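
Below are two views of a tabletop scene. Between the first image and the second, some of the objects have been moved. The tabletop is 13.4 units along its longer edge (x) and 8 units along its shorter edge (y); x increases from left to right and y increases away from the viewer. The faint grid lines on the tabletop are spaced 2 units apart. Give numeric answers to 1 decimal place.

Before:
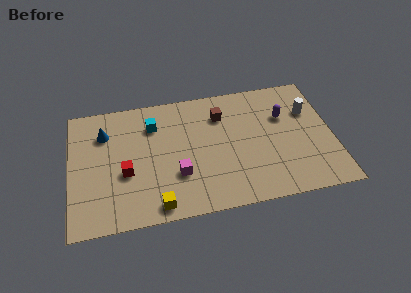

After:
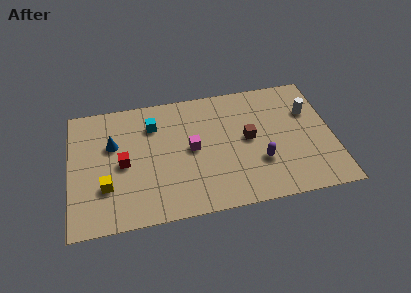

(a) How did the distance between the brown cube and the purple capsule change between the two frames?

-1.6

They were about 3.3 units apart before and 1.7 after — 1.6 units closer together.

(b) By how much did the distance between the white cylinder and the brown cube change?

-1.1

Before: roughly 4.5 units apart; after: 3.4. That's 1.1 units closer together.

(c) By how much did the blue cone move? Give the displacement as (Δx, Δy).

(0.4, -0.8)

The blue cone was at about (1.8, 5.9) and moved to about (2.2, 5.1).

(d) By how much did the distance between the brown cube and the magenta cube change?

-1.3

Before: roughly 4.2 units apart; after: 2.9. That's 1.3 units closer together.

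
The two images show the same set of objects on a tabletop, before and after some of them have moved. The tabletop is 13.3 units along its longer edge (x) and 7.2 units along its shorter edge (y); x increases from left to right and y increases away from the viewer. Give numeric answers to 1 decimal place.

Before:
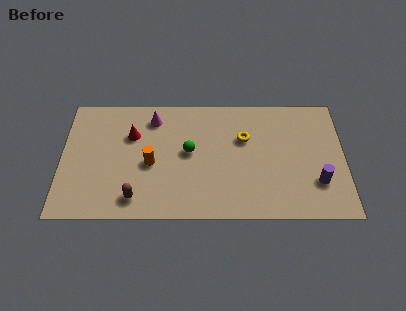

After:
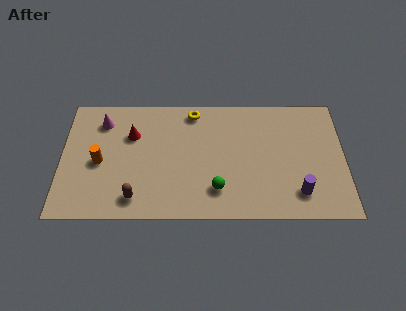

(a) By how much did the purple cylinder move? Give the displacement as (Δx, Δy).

(-0.9, -0.6)

The purple cylinder started near (12.0, 2.1) and ended near (11.1, 1.5).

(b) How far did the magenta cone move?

2.4

The magenta cone moved from about (4.3, 5.9) to (1.9, 5.7), a distance of √(2.4² + 0.2²) ≈ 2.4.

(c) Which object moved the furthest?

the yellow torus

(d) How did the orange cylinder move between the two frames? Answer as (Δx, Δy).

(-2.4, 0.1)

The orange cylinder started near (4.2, 3.2) and ended near (1.8, 3.3).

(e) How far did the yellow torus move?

2.9

The yellow torus was near (8.6, 4.7) before and (6.2, 6.3) after, so it travelled √(2.4² + 1.6²) ≈ 2.9 units.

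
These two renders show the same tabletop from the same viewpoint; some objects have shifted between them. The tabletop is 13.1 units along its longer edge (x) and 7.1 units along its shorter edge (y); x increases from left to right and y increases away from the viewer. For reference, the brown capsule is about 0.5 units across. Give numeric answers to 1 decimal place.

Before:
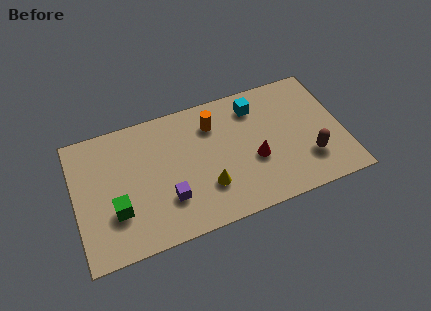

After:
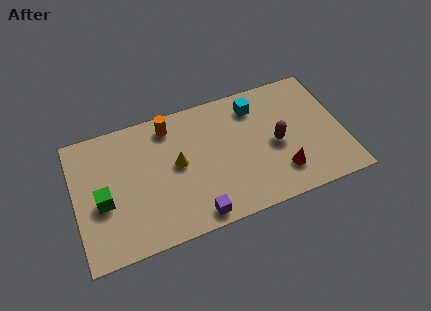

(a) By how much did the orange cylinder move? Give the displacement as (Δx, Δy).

(-2.1, 0.6)

The orange cylinder was at about (6.9, 5.4) and moved to about (4.8, 6.0).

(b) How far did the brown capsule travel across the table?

2.0

The brown capsule moved from about (11.3, 2.0) to (9.8, 3.3), a distance of √(1.5² + 1.3²) ≈ 2.0.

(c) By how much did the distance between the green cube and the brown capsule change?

-0.9

The distance was about 9.4 in the first image and 8.5 in the second, so they moved 0.9 units closer together.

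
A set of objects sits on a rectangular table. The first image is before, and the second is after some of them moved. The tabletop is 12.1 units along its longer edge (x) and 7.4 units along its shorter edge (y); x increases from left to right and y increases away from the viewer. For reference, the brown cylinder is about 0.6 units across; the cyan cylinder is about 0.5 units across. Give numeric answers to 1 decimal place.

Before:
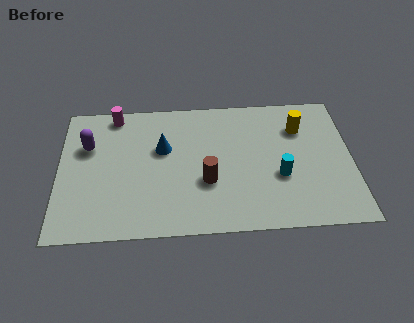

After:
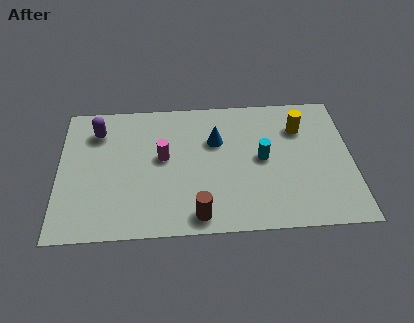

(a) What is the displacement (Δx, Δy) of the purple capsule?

(0.4, 0.8)

From the two frames, the purple capsule sits at roughly (1.2, 4.9) before and (1.6, 5.7) after.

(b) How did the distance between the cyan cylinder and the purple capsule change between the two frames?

-1.1

The distance was about 8.2 in the first image and 7.1 in the second, so they moved 1.1 units closer together.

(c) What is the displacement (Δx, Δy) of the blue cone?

(2.2, 0.3)

The blue cone started near (4.3, 4.6) and ended near (6.5, 4.9).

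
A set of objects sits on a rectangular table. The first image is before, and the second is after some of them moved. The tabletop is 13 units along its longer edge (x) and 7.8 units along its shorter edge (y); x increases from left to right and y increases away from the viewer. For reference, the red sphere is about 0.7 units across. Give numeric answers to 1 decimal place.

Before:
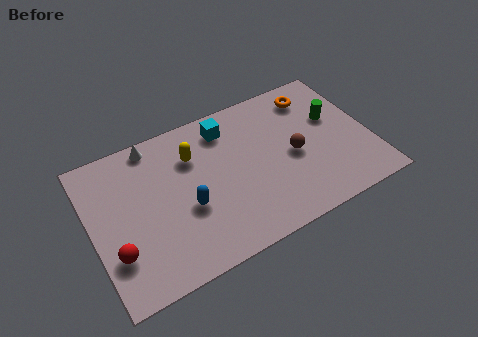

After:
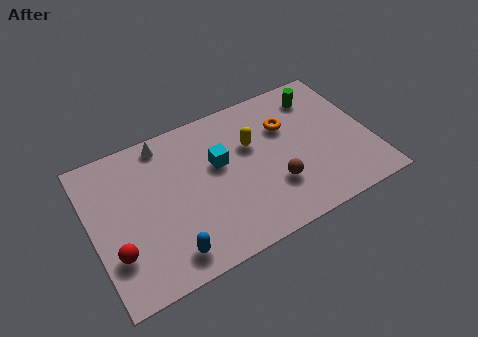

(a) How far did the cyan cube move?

1.8

The cyan cube was near (6.6, 6.4) before and (6.0, 4.7) after, so it travelled √(0.6² + 1.7²) ≈ 1.8 units.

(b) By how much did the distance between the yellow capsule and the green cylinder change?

-3.0

Before: roughly 6.6 units apart; after: 3.6. That's 3.0 units closer together.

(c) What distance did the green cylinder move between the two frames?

1.6

The green cylinder was near (11.5, 4.8) before and (11.0, 6.3) after, so it travelled √(0.5² + 1.5²) ≈ 1.6 units.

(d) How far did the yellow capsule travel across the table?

2.8

The yellow capsule was near (4.9, 5.6) before and (7.6, 5.0) after, so it travelled √(2.7² + 0.6²) ≈ 2.8 units.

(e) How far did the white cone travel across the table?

0.5

The white cone was near (3.2, 7.0) before and (3.7, 6.9) after, so it travelled √(0.5² + 0.1²) ≈ 0.5 units.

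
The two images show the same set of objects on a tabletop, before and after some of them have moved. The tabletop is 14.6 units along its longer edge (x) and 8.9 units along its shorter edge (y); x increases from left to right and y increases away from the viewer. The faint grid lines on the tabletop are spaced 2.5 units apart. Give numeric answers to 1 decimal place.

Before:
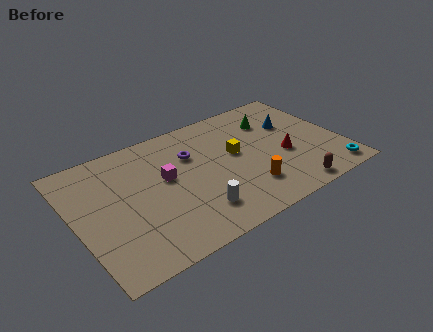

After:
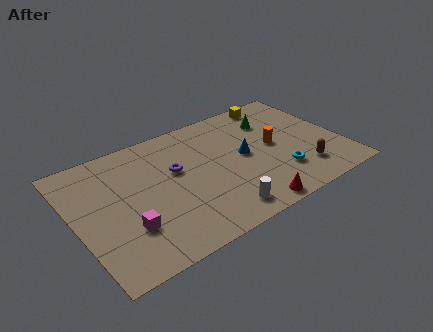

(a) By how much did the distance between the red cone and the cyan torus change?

-0.7

Before: roughly 3.3 units apart; after: 2.6. That's 0.7 units closer together.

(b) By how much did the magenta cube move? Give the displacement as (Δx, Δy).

(-2.5, -2.4)

The magenta cube was at about (5.0, 5.1) and moved to about (2.5, 2.7).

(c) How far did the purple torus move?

1.2

The purple torus moved from about (6.6, 6.1) to (5.6, 5.4), a distance of √(1.0² + 0.7²) ≈ 1.2.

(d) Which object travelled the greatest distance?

the yellow cube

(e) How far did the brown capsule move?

1.4

From (11.2, 0.9) to (12.1, 2.0), the brown capsule covered √(0.9² + 1.1²) ≈ 1.4 units.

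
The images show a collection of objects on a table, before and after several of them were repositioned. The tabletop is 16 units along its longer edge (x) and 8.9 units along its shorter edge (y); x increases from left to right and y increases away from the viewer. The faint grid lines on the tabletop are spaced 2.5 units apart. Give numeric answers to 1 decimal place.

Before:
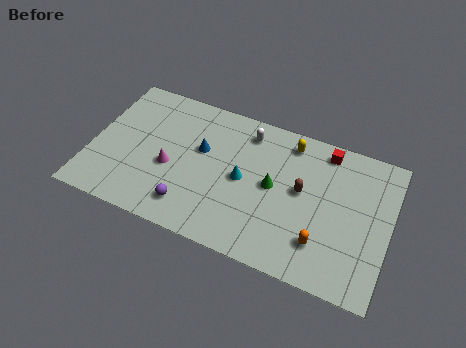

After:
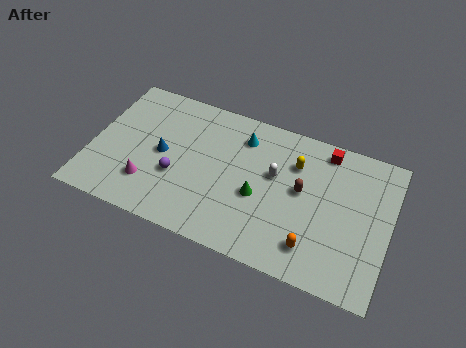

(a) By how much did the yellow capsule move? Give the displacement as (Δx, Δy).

(0.4, -1.2)

The yellow capsule started near (10.4, 7.6) and ended near (10.8, 6.4).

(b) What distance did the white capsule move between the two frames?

2.7

The white capsule was near (8.1, 7.4) before and (9.8, 5.3) after, so it travelled √(1.7² + 2.1²) ≈ 2.7 units.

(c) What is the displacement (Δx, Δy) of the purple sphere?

(-0.9, 1.6)

The purple sphere started near (5.6, 1.7) and ended near (4.7, 3.3).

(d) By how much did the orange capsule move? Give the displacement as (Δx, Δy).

(-0.4, -0.4)

The orange capsule started near (12.6, 2.2) and ended near (12.2, 1.8).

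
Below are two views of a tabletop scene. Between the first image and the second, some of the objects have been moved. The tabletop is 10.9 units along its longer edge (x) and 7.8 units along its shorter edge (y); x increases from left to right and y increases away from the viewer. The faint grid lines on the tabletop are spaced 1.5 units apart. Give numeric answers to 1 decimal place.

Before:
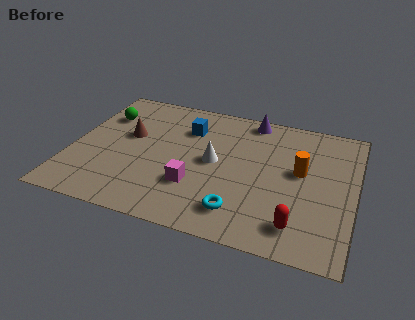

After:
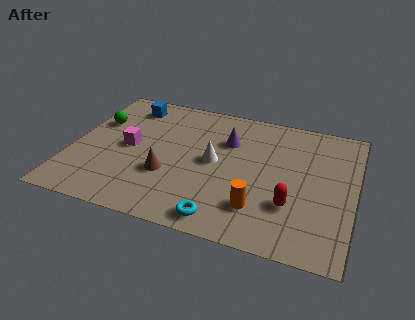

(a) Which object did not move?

the white cone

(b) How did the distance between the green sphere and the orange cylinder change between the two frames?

-0.6

They were about 7.9 units apart before and 7.3 after — 0.6 units closer together.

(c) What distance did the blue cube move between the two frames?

2.5

The blue cube moved from about (4.3, 5.7) to (1.9, 6.5), a distance of √(2.4² + 0.8²) ≈ 2.5.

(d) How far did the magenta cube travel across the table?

3.1

The magenta cube moved from about (4.9, 2.4) to (2.2, 3.9), a distance of √(2.7² + 1.5²) ≈ 3.1.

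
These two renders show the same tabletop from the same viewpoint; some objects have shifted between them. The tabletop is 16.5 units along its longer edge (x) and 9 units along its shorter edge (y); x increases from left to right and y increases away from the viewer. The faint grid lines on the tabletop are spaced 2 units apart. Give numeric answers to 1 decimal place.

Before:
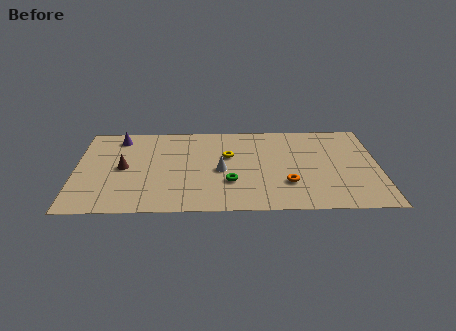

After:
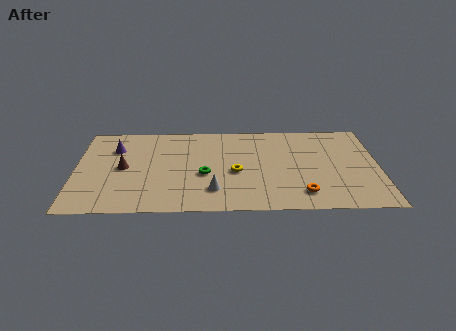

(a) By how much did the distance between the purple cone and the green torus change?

-2.1

The distance was about 7.7 in the first image and 5.6 in the second, so they moved 2.1 units closer together.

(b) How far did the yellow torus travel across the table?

1.7

The yellow torus moved from about (8.3, 5.6) to (8.7, 3.9), a distance of √(0.4² + 1.7²) ≈ 1.7.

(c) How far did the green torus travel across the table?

1.6

The green torus was near (8.4, 2.9) before and (7.0, 3.7) after, so it travelled √(1.4² + 0.8²) ≈ 1.6 units.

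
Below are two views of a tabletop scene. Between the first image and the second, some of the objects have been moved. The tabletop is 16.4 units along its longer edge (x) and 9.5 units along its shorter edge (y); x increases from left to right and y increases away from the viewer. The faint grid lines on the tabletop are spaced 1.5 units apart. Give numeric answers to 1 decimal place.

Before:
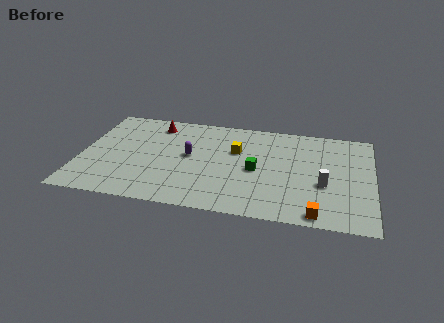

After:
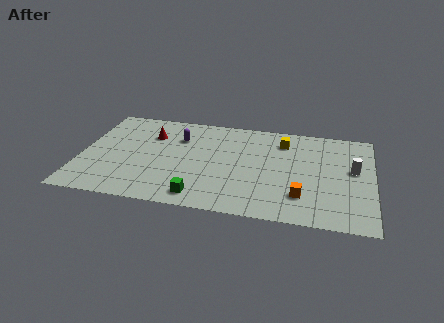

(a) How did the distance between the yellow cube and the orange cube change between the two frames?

-1.8

They were about 7.0 units apart before and 5.2 after — 1.8 units closer together.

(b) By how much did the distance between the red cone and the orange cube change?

-2.0

Before: roughly 11.7 units apart; after: 9.7. That's 2.0 units closer together.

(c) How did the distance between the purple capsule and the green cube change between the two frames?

+1.8

Before: roughly 3.9 units apart; after: 5.7. That's 1.8 units further apart.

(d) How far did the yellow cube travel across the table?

3.0

From (8.7, 6.1) to (11.3, 7.5), the yellow cube covered √(2.6² + 1.4²) ≈ 3.0 units.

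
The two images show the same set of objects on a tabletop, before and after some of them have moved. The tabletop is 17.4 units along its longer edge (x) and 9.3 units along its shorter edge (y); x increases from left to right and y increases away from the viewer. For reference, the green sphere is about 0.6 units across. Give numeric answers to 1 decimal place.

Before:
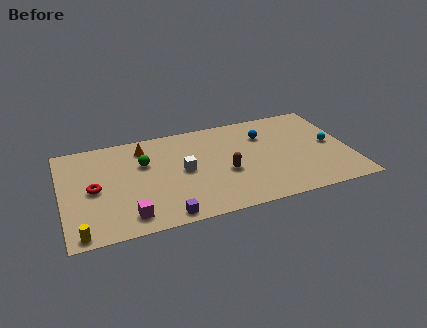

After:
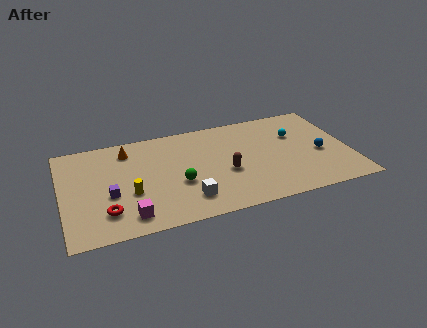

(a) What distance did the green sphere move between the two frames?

3.1

The green sphere moved from about (5.0, 6.1) to (6.9, 3.6), a distance of √(1.9² + 2.5²) ≈ 3.1.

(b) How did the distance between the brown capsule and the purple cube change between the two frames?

+2.1

Before: roughly 4.9 units apart; after: 7.0. That's 2.1 units further apart.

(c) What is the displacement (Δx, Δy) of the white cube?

(0.0, -2.7)

From the two frames, the white cube sits at roughly (7.3, 4.7) before and (7.3, 2.0) after.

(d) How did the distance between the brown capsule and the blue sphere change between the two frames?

+1.9

Before: roughly 3.9 units apart; after: 5.8. That's 1.9 units further apart.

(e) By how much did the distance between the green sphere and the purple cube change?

-1.2

The distance was about 5.3 in the first image and 4.1 in the second, so they moved 1.2 units closer together.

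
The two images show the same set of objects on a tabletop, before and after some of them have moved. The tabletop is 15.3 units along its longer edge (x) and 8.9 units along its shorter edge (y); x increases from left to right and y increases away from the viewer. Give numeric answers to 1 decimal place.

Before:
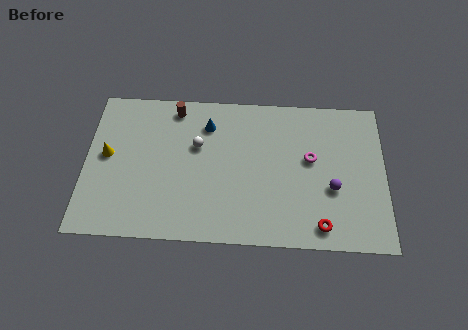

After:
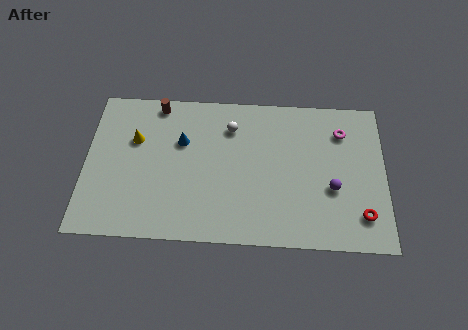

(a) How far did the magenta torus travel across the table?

2.3

The magenta torus moved from about (11.5, 5.1) to (13.1, 6.8), a distance of √(1.6² + 1.7²) ≈ 2.3.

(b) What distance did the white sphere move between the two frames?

2.1

From (5.7, 5.6) to (7.4, 6.8), the white sphere covered √(1.7² + 1.2²) ≈ 2.1 units.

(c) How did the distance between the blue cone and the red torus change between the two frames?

+1.9

The distance was about 8.1 in the first image and 10.0 in the second, so they moved 1.9 units further apart.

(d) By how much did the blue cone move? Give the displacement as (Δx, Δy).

(-1.3, -1.1)

The blue cone was at about (6.2, 6.9) and moved to about (4.9, 5.8).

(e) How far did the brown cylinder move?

0.9

The brown cylinder moved from about (4.5, 7.8) to (3.6, 8.0), a distance of √(0.9² + 0.2²) ≈ 0.9.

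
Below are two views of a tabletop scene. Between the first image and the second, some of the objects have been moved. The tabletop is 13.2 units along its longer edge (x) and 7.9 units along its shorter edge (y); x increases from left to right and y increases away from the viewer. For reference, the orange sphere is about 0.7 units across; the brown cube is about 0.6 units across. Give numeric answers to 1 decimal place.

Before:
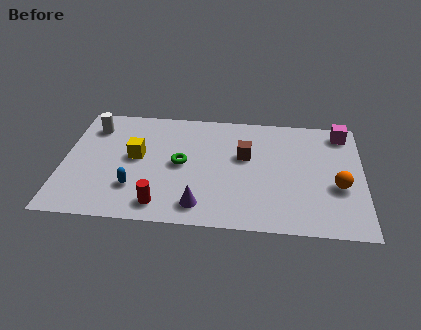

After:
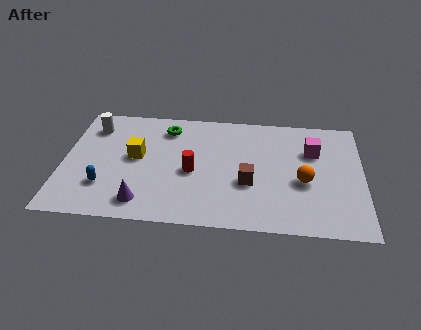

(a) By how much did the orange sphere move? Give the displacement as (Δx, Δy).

(-1.5, 0.2)

From the two frames, the orange sphere sits at roughly (12.1, 3.1) before and (10.6, 3.3) after.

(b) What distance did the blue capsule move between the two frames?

1.3

From (3.2, 2.2) to (1.9, 2.2), the blue capsule covered √(1.3² + 0.0²) ≈ 1.3 units.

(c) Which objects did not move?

the white cylinder and the yellow cube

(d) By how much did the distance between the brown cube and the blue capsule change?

+0.9

The distance was about 5.5 in the first image and 6.4 in the second, so they moved 0.9 units further apart.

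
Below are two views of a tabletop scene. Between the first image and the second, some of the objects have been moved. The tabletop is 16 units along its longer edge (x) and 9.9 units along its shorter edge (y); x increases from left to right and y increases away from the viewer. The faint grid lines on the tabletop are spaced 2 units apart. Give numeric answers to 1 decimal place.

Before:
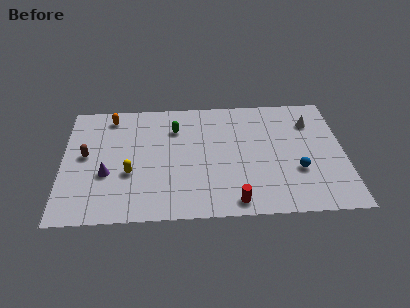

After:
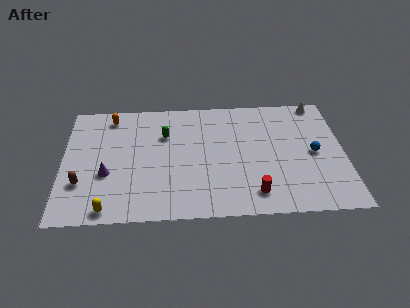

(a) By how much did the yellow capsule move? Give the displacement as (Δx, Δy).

(-1.2, -2.8)

The yellow capsule was at about (3.8, 3.7) and moved to about (2.6, 0.9).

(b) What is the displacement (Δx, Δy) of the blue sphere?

(1.0, 1.4)

The blue sphere was at about (13.3, 3.4) and moved to about (14.3, 4.8).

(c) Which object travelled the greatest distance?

the yellow capsule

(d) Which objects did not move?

the purple cone and the orange capsule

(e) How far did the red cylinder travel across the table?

1.3

The red cylinder was near (9.7, 1.1) before and (10.8, 1.7) after, so it travelled √(1.1² + 0.6²) ≈ 1.3 units.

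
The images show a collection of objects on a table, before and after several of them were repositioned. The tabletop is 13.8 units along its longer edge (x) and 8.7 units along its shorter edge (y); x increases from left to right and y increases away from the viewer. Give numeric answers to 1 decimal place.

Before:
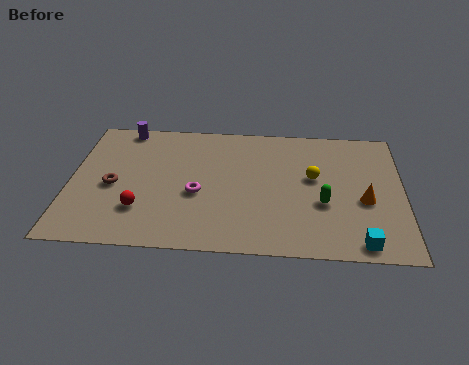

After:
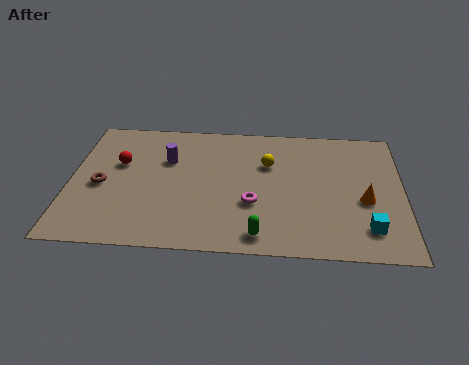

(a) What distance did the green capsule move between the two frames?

3.4

From (10.5, 3.3) to (7.9, 1.1), the green capsule covered √(2.6² + 2.2²) ≈ 3.4 units.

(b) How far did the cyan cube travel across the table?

0.9

The cyan cube moved from about (12.0, 0.9) to (12.3, 1.8), a distance of √(0.3² + 0.9²) ≈ 0.9.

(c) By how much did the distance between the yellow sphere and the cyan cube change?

+1.2

Before: roughly 4.5 units apart; after: 5.7. That's 1.2 units further apart.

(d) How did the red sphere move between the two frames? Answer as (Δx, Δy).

(-1.0, 3.0)

The red sphere started near (3.0, 2.4) and ended near (2.0, 5.4).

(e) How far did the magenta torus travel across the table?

2.4

The magenta torus was near (5.3, 3.6) before and (7.6, 3.1) after, so it travelled √(2.3² + 0.5²) ≈ 2.4 units.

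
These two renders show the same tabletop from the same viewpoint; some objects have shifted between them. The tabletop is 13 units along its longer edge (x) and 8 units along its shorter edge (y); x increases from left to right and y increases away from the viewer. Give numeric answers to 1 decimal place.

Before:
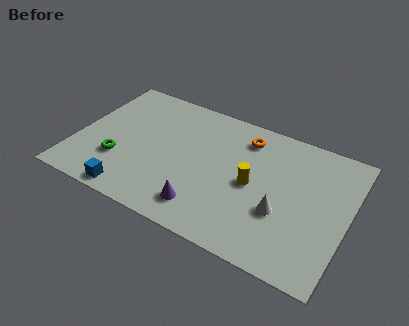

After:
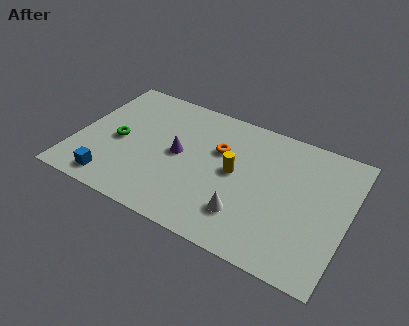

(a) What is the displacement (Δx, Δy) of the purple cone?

(-1.6, 2.6)

From the two frames, the purple cone sits at roughly (6.5, 1.5) before and (4.9, 4.1) after.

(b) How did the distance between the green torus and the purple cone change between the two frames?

-1.5

The distance was about 4.4 in the first image and 2.9 in the second, so they moved 1.5 units closer together.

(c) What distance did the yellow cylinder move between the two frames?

0.9

The yellow cylinder was near (8.5, 3.9) before and (7.6, 4.2) after, so it travelled √(0.9² + 0.3²) ≈ 0.9 units.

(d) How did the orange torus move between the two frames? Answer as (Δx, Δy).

(-1.1, -1.3)

The orange torus started near (7.8, 6.5) and ended near (6.7, 5.2).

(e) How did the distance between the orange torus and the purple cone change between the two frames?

-3.1

They were about 5.2 units apart before and 2.1 after — 3.1 units closer together.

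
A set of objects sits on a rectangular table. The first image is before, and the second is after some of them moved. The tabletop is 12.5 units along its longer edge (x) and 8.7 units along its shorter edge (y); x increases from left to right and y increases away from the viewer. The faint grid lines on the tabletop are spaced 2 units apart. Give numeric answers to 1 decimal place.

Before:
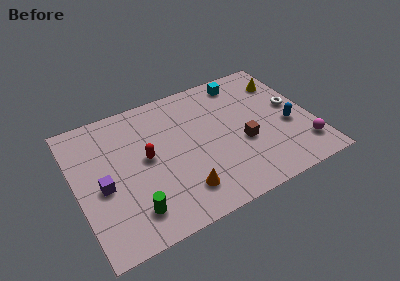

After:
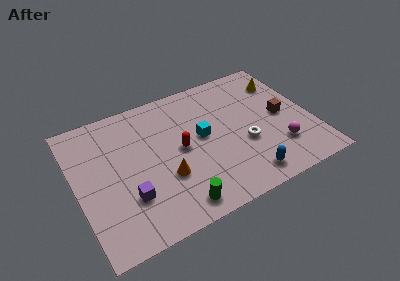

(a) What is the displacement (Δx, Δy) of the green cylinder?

(2.2, -0.6)

The green cylinder started near (2.6, 1.7) and ended near (4.8, 1.1).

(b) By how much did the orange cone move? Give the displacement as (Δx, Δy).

(-0.7, 1.2)

From the two frames, the orange cone sits at roughly (5.2, 1.8) before and (4.5, 3.0) after.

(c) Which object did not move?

the yellow cone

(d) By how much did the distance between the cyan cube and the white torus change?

-1.1

They were about 3.6 units apart before and 2.5 after — 1.1 units closer together.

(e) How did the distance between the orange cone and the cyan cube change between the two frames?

-4.2

They were about 7.0 units apart before and 2.8 after — 4.2 units closer together.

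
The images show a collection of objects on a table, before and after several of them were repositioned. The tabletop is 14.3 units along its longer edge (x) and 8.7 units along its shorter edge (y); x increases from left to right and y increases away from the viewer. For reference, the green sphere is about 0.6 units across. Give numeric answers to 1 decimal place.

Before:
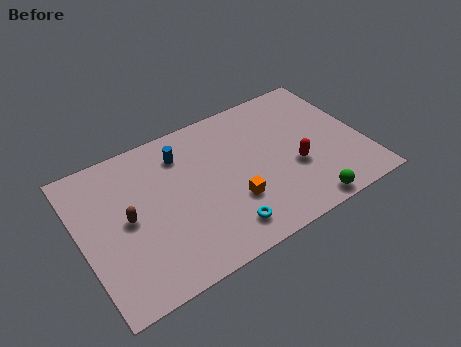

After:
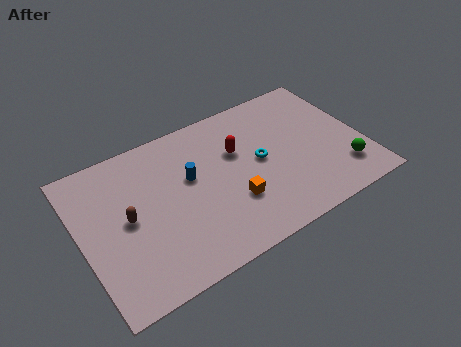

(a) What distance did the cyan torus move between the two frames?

3.8

The cyan torus was near (6.7, 1.5) before and (9.1, 4.5) after, so it travelled √(2.4² + 3.0²) ≈ 3.8 units.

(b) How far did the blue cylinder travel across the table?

1.6

The blue cylinder moved from about (5.4, 6.8) to (5.6, 5.2), a distance of √(0.2² + 1.6²) ≈ 1.6.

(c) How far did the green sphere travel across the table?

2.5

The green sphere moved from about (10.8, 0.8) to (13.0, 2.0), a distance of √(2.2² + 1.2²) ≈ 2.5.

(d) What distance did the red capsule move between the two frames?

3.5

The red capsule moved from about (10.7, 3.3) to (8.1, 5.6), a distance of √(2.6² + 2.3²) ≈ 3.5.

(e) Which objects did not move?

the orange cube and the brown capsule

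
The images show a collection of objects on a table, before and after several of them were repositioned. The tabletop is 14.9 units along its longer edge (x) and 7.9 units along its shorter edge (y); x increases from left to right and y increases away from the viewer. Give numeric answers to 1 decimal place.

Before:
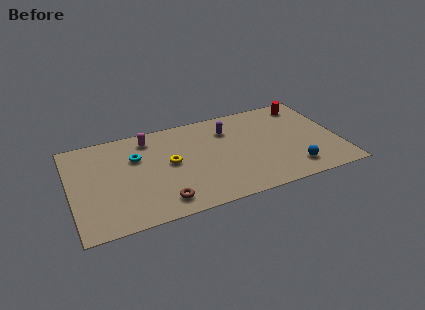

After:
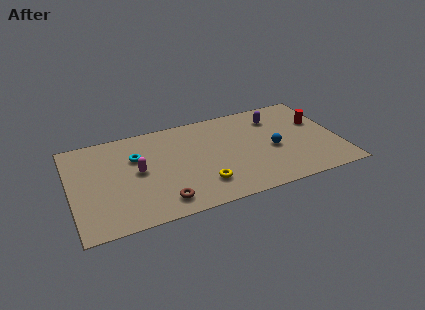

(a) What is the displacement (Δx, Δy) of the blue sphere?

(-0.9, 2.0)

The blue sphere was at about (12.1, 1.5) and moved to about (11.2, 3.5).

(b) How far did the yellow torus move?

2.8

The yellow torus was near (5.5, 4.2) before and (7.1, 1.9) after, so it travelled √(1.6² + 2.3²) ≈ 2.8 units.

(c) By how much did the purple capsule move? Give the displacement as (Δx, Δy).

(2.7, 0.2)

From the two frames, the purple capsule sits at roughly (8.9, 5.9) before and (11.6, 6.1) after.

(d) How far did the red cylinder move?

1.8

The red cylinder was near (13.4, 6.7) before and (13.9, 5.0) after, so it travelled √(0.5² + 1.7²) ≈ 1.8 units.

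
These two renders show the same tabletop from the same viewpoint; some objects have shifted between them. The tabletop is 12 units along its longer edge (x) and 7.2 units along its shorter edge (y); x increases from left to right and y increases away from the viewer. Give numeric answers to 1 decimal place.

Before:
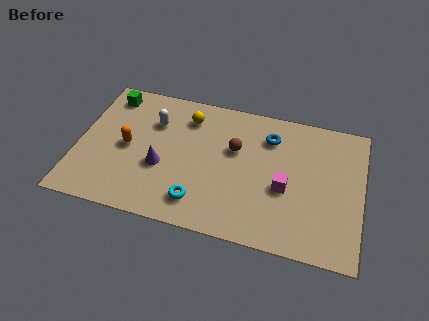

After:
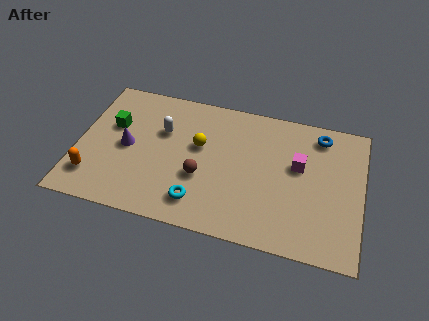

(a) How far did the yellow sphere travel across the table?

1.5

The yellow sphere was near (4.5, 5.7) before and (5.1, 4.3) after, so it travelled √(0.6² + 1.4²) ≈ 1.5 units.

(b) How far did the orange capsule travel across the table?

2.3

The orange capsule was near (2.1, 3.5) before and (0.8, 1.6) after, so it travelled √(1.3² + 1.9²) ≈ 2.3 units.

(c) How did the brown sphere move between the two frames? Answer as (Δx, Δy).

(-1.3, -1.8)

The brown sphere started near (6.6, 4.5) and ended near (5.3, 2.7).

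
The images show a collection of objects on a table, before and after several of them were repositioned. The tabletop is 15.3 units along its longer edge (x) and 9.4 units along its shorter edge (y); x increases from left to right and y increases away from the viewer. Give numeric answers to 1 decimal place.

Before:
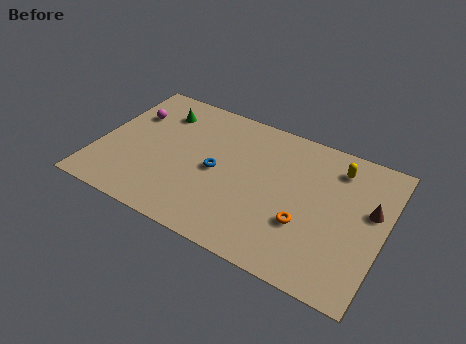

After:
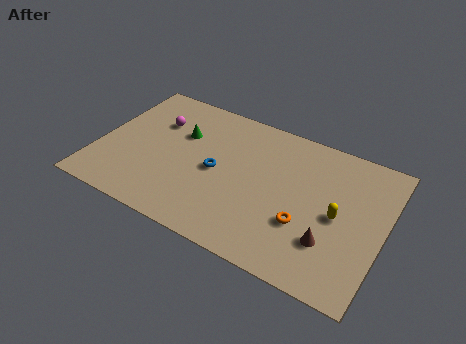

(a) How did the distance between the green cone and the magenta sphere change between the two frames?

-0.3

They were about 1.7 units apart before and 1.4 after — 0.3 units closer together.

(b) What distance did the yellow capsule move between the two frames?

3.1

From (12.5, 7.6) to (12.9, 4.5), the yellow capsule covered √(0.4² + 3.1²) ≈ 3.1 units.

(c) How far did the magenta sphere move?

1.4

From (1.4, 6.5) to (2.8, 6.5), the magenta sphere covered √(1.4² + 0.0²) ≈ 1.4 units.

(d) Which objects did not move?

the blue torus and the orange torus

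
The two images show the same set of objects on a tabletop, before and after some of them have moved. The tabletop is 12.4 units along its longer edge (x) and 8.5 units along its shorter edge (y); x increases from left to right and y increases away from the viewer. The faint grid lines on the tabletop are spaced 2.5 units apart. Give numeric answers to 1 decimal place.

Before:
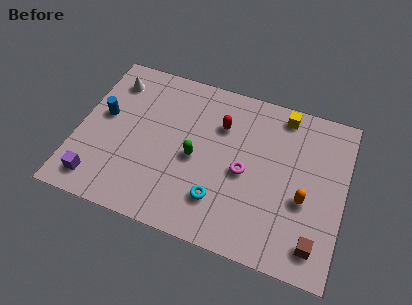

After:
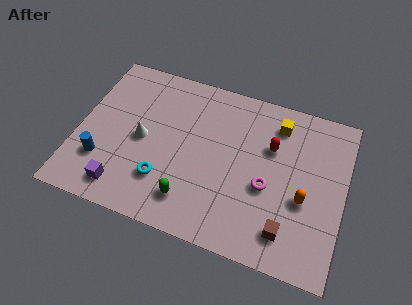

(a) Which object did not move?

the orange capsule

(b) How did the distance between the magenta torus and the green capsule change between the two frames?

+1.5

Before: roughly 2.3 units apart; after: 3.8. That's 1.5 units further apart.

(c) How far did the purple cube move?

1.2

From (1.2, 1.3) to (2.4, 1.3), the purple cube covered √(1.2² + 0.0²) ≈ 1.2 units.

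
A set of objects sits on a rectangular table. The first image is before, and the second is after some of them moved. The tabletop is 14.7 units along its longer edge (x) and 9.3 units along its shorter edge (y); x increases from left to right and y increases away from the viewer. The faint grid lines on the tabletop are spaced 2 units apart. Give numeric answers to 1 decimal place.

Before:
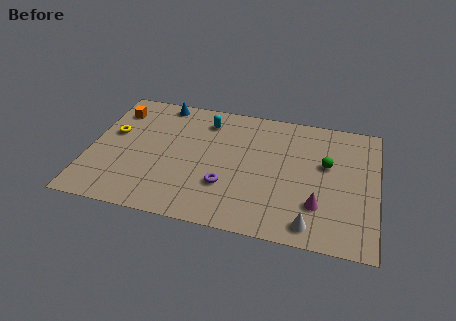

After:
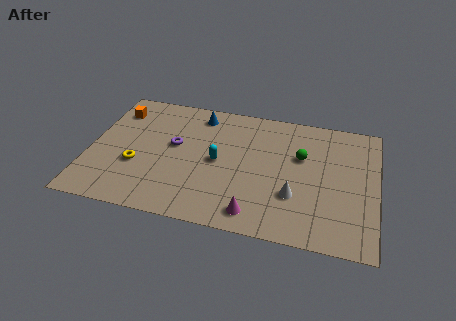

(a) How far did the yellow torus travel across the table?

2.5

The yellow torus was near (1.1, 5.5) before and (2.5, 3.4) after, so it travelled √(1.4² + 2.1²) ≈ 2.5 units.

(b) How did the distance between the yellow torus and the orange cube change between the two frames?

+2.3

The distance was about 1.8 in the first image and 4.1 in the second, so they moved 2.3 units further apart.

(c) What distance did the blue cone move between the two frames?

2.1

From (3.4, 8.4) to (5.4, 7.9), the blue cone covered √(2.0² + 0.5²) ≈ 2.1 units.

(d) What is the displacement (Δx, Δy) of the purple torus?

(-2.8, 2.4)

From the two frames, the purple torus sits at roughly (7.1, 2.9) before and (4.3, 5.3) after.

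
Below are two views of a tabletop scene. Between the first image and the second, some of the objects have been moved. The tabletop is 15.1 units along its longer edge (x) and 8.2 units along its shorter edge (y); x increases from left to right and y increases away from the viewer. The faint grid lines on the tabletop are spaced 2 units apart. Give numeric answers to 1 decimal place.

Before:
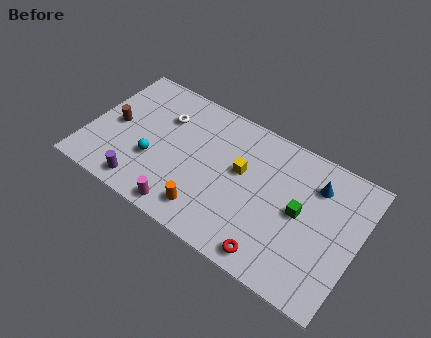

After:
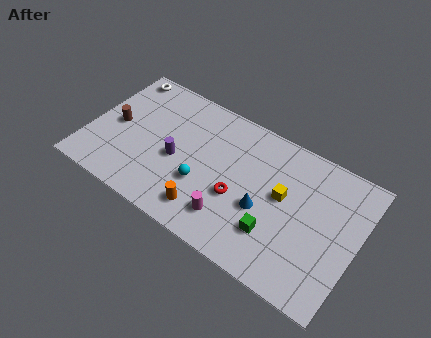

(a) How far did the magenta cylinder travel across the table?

2.7

The magenta cylinder was near (5.9, 0.9) before and (8.4, 1.8) after, so it travelled √(2.5² + 0.9²) ≈ 2.7 units.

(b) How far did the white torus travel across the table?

3.2

The white torus moved from about (3.9, 5.8) to (1.1, 7.3), a distance of √(2.8² + 1.5²) ≈ 3.2.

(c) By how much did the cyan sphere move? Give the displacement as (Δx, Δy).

(2.8, 0.0)

The cyan sphere started near (3.8, 2.9) and ended near (6.6, 2.9).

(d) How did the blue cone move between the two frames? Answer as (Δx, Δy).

(-2.5, -2.9)

From the two frames, the blue cone sits at roughly (12.5, 6.2) before and (10.0, 3.3) after.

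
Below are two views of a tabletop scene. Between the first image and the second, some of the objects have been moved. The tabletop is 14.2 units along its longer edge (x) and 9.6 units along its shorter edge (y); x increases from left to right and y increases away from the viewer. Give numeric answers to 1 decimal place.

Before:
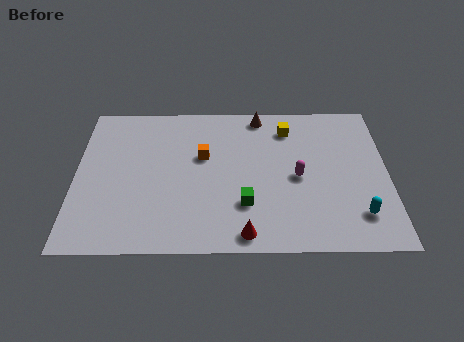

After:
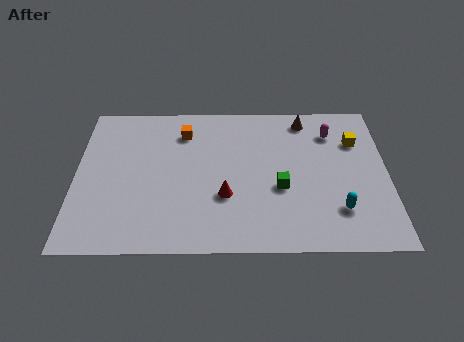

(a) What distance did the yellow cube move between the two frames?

3.2

From (9.7, 7.7) to (12.8, 6.8), the yellow cube covered √(3.1² + 0.9²) ≈ 3.2 units.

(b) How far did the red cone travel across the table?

2.5

From (7.7, 1.0) to (6.8, 3.3), the red cone covered √(0.9² + 2.3²) ≈ 2.5 units.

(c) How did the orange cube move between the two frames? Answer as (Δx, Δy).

(-0.9, 1.6)

From the two frames, the orange cube sits at roughly (5.8, 5.9) before and (4.9, 7.5) after.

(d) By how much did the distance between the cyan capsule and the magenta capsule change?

+1.4

The distance was about 3.6 in the first image and 5.0 in the second, so they moved 1.4 units further apart.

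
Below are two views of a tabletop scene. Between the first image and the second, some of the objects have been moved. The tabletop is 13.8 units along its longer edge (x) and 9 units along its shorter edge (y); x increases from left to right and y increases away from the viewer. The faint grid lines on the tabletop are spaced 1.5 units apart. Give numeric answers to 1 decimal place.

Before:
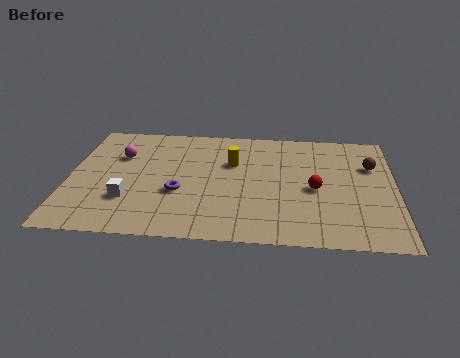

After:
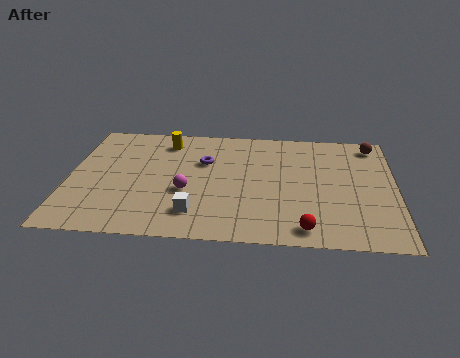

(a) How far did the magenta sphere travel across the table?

3.9

From (2.1, 6.1) to (5.0, 3.5), the magenta sphere covered √(2.9² + 2.6²) ≈ 3.9 units.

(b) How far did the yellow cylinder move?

3.3

From (6.9, 5.9) to (4.0, 7.4), the yellow cylinder covered √(2.9² + 1.5²) ≈ 3.3 units.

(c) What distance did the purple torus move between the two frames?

2.7

The purple torus moved from about (4.7, 3.4) to (5.7, 5.9), a distance of √(1.0² + 2.5²) ≈ 2.7.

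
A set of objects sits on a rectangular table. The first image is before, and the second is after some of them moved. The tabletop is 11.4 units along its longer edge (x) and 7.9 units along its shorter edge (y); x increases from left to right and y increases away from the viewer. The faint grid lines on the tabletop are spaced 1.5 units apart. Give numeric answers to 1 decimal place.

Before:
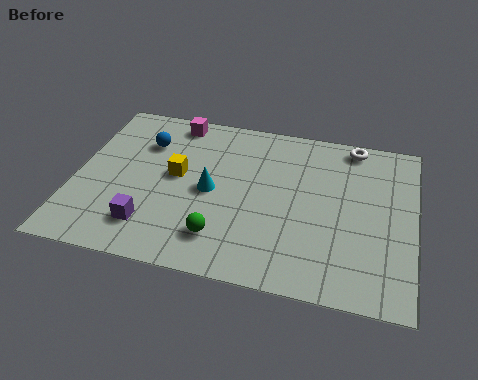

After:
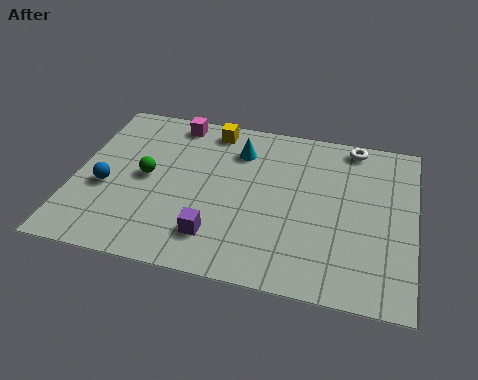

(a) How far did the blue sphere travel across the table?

2.7

From (2.2, 5.7) to (1.1, 3.2), the blue sphere covered √(1.1² + 2.5²) ≈ 2.7 units.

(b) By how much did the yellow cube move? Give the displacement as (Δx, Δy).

(1.0, 2.6)

From the two frames, the yellow cube sits at roughly (3.4, 4.3) before and (4.4, 6.9) after.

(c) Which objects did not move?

the magenta cube and the white torus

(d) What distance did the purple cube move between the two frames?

2.2

From (2.7, 1.7) to (4.9, 1.7), the purple cube covered √(2.2² + 0.0²) ≈ 2.2 units.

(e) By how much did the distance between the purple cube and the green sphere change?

+1.0

Before: roughly 2.4 units apart; after: 3.4. That's 1.0 units further apart.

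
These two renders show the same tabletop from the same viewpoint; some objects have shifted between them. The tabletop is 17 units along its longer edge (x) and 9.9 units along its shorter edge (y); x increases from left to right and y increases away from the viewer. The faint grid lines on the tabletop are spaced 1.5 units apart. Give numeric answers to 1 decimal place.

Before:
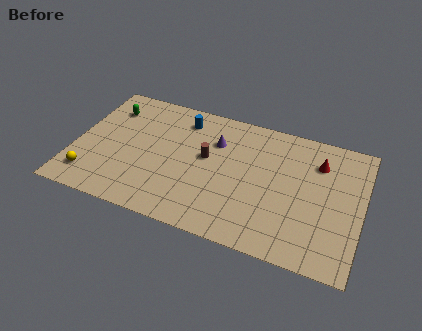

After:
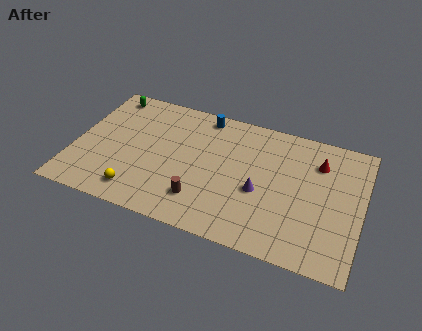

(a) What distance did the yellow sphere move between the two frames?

2.9

The yellow sphere was near (1.2, 1.9) before and (4.1, 1.6) after, so it travelled √(2.9² + 0.3²) ≈ 2.9 units.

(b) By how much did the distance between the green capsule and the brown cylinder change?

+2.6

They were about 6.4 units apart before and 9.0 after — 2.6 units further apart.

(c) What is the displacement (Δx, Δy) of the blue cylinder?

(1.2, 0.7)

The blue cylinder was at about (6.1, 8.1) and moved to about (7.3, 8.8).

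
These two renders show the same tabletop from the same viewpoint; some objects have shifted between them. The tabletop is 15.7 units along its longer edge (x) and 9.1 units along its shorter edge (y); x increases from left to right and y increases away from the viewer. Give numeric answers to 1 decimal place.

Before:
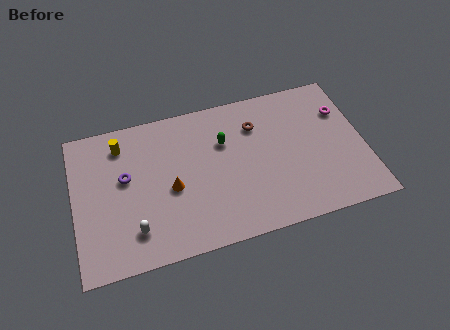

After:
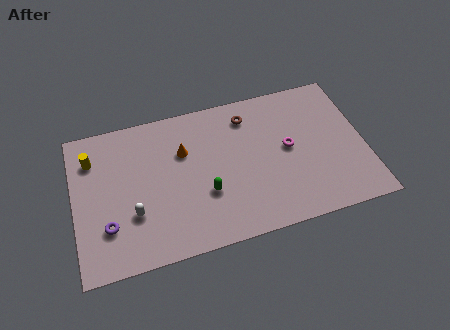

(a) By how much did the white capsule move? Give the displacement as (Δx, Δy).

(0.0, 1.0)

The white capsule was at about (3.1, 2.0) and moved to about (3.1, 3.0).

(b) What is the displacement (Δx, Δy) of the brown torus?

(-0.4, 0.7)

The brown torus started near (10.0, 6.7) and ended near (9.6, 7.4).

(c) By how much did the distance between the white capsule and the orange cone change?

+1.3

Before: roughly 2.9 units apart; after: 4.2. That's 1.3 units further apart.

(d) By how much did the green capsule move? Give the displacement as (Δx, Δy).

(-1.2, -2.9)

The green capsule started near (8.2, 6.1) and ended near (7.0, 3.2).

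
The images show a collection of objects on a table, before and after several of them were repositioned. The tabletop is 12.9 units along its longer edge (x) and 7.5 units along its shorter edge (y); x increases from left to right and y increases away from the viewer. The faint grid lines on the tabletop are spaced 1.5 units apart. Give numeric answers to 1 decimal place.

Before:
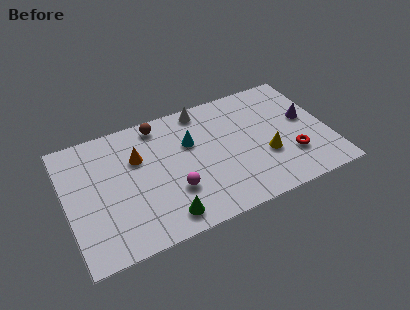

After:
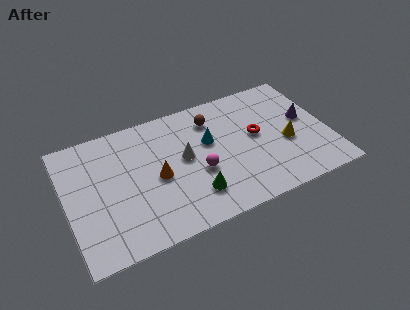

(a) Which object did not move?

the purple cone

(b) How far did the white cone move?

2.9

The white cone moved from about (7.0, 6.7) to (5.8, 4.1), a distance of √(1.2² + 2.6²) ≈ 2.9.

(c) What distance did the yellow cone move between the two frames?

1.2

The yellow cone moved from about (9.7, 2.7) to (10.8, 3.1), a distance of √(1.1² + 0.4²) ≈ 1.2.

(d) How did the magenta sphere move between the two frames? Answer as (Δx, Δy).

(1.3, 0.6)

The magenta sphere was at about (5.1, 2.4) and moved to about (6.4, 3.0).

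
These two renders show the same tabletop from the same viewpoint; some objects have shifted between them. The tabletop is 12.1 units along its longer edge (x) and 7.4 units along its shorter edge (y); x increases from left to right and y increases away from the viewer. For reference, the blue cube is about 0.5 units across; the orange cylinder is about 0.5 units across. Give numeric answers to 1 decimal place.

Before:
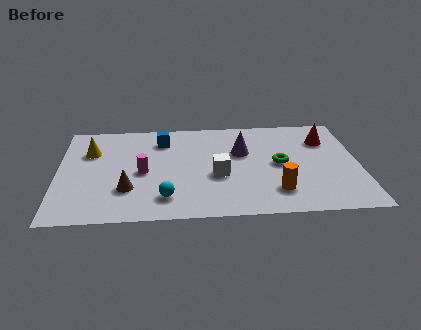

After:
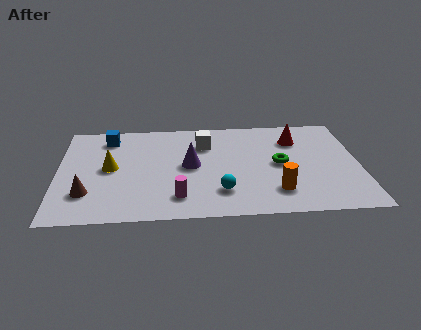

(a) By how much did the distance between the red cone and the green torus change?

-0.6

The distance was about 2.5 in the first image and 1.9 in the second, so they moved 0.6 units closer together.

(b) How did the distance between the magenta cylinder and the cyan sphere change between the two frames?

-0.4

Before: roughly 2.1 units apart; after: 1.7. That's 0.4 units closer together.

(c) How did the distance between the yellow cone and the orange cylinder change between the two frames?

-1.2

They were about 8.1 units apart before and 6.9 after — 1.2 units closer together.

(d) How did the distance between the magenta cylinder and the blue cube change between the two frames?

+2.9

They were about 2.5 units apart before and 5.4 after — 2.9 units further apart.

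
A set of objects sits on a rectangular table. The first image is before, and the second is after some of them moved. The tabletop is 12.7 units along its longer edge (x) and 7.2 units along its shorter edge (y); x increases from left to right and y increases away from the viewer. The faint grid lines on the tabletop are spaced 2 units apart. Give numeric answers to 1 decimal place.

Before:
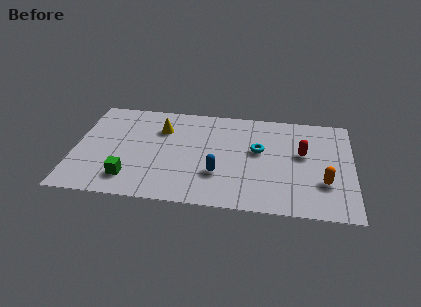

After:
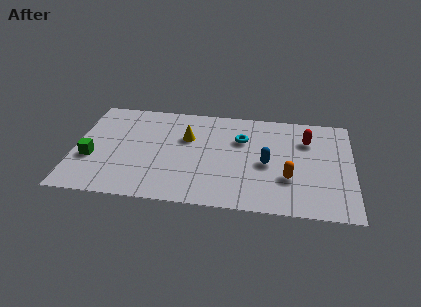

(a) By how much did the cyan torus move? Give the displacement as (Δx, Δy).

(-0.8, 0.7)

From the two frames, the cyan torus sits at roughly (8.4, 4.2) before and (7.6, 4.9) after.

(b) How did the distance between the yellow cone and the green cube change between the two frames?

+0.8

Before: roughly 3.9 units apart; after: 4.7. That's 0.8 units further apart.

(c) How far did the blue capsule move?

2.4

The blue capsule was near (6.6, 2.3) before and (8.8, 3.3) after, so it travelled √(2.2² + 1.0²) ≈ 2.4 units.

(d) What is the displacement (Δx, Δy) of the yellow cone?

(1.2, -0.5)

From the two frames, the yellow cone sits at roughly (3.9, 5.2) before and (5.1, 4.7) after.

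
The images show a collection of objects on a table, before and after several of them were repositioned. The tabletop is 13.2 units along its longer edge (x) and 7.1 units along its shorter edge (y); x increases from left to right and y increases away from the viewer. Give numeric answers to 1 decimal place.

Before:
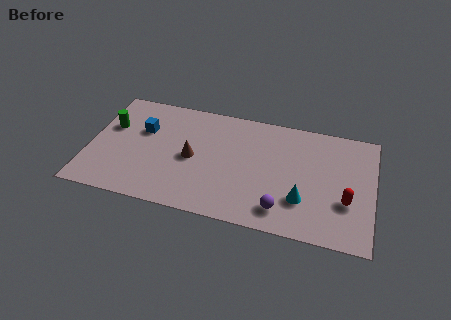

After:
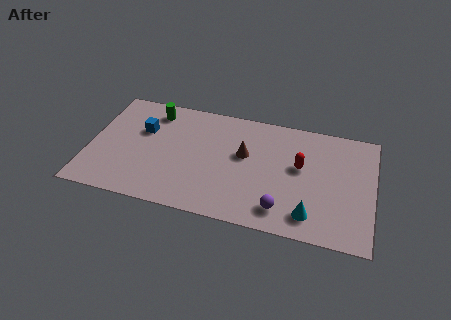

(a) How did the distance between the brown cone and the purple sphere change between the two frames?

-1.3

They were about 4.8 units apart before and 3.5 after — 1.3 units closer together.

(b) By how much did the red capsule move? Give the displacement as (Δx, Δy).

(-2.2, 1.6)

The red capsule was at about (12.0, 2.5) and moved to about (9.8, 4.1).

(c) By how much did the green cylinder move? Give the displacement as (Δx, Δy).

(1.9, 1.4)

The green cylinder was at about (0.9, 4.5) and moved to about (2.8, 5.9).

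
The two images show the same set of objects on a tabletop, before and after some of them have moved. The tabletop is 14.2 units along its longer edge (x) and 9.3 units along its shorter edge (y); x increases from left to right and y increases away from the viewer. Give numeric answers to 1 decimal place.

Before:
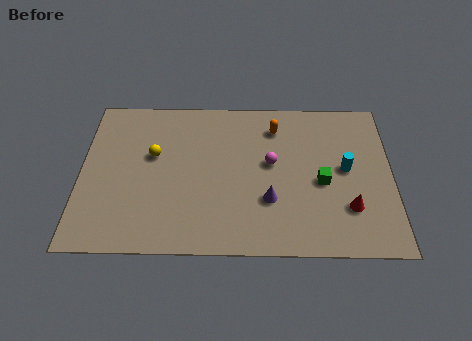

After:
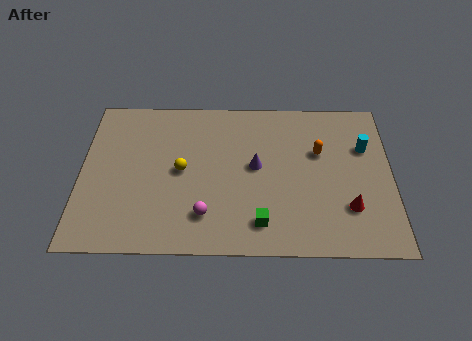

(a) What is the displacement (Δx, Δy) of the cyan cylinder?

(0.9, 1.3)

The cyan cylinder was at about (12.1, 4.9) and moved to about (13.0, 6.2).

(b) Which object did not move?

the red cone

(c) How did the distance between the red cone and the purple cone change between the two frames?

+1.2

The distance was about 3.6 in the first image and 4.8 in the second, so they moved 1.2 units further apart.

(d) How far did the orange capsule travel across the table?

2.5

The orange capsule moved from about (8.9, 7.4) to (10.9, 5.9), a distance of √(2.0² + 1.5²) ≈ 2.5.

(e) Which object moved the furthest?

the magenta sphere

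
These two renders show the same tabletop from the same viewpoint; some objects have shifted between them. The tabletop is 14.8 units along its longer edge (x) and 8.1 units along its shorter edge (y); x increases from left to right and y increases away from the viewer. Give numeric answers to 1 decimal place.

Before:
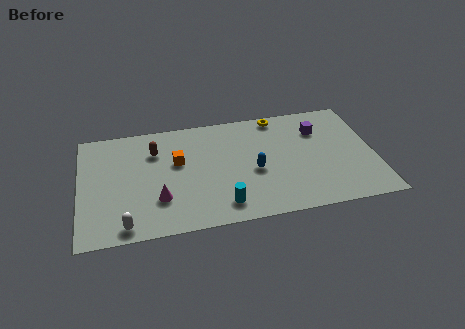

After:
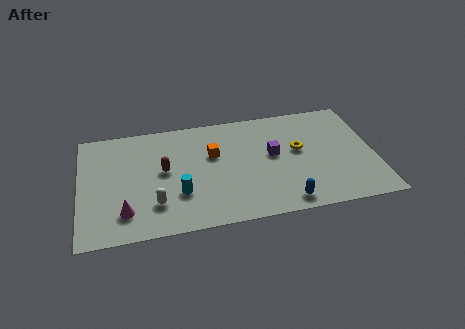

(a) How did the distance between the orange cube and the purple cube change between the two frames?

-4.2

They were about 7.3 units apart before and 3.1 after — 4.2 units closer together.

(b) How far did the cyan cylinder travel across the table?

2.4

From (7.0, 1.4) to (4.9, 2.6), the cyan cylinder covered √(2.1² + 1.2²) ≈ 2.4 units.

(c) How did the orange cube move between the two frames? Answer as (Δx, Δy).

(1.8, 0.2)

The orange cube started near (4.9, 4.9) and ended near (6.7, 5.1).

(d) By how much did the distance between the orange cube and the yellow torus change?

-1.4

The distance was about 5.7 in the first image and 4.3 in the second, so they moved 1.4 units closer together.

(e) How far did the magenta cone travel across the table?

1.8

The magenta cone moved from about (3.9, 2.4) to (2.2, 1.8), a distance of √(1.7² + 0.6²) ≈ 1.8.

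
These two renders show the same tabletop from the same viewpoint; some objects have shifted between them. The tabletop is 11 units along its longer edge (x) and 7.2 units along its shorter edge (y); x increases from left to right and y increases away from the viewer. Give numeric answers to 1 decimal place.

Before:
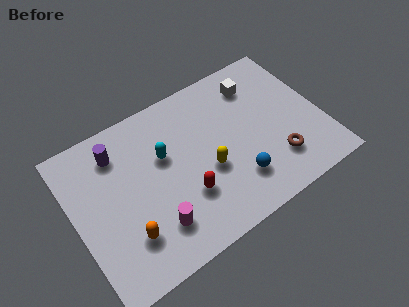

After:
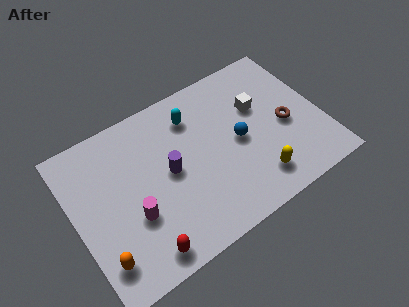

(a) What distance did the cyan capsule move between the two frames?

1.9

The cyan capsule was near (4.1, 4.5) before and (5.6, 5.6) after, so it travelled √(1.5² + 1.1²) ≈ 1.9 units.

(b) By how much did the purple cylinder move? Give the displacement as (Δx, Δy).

(2.0, -2.0)

The purple cylinder was at about (2.2, 5.7) and moved to about (4.2, 3.7).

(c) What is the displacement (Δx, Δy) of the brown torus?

(0.7, 1.4)

The brown torus started near (8.7, 1.8) and ended near (9.4, 3.2).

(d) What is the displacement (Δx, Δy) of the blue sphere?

(0.4, 1.7)

From the two frames, the blue sphere sits at roughly (6.9, 1.8) before and (7.3, 3.5) after.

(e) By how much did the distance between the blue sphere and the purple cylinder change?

-3.0

Before: roughly 6.1 units apart; after: 3.1. That's 3.0 units closer together.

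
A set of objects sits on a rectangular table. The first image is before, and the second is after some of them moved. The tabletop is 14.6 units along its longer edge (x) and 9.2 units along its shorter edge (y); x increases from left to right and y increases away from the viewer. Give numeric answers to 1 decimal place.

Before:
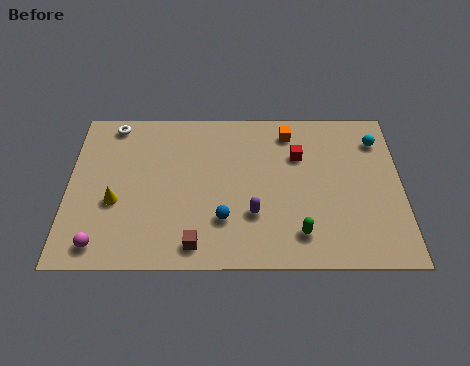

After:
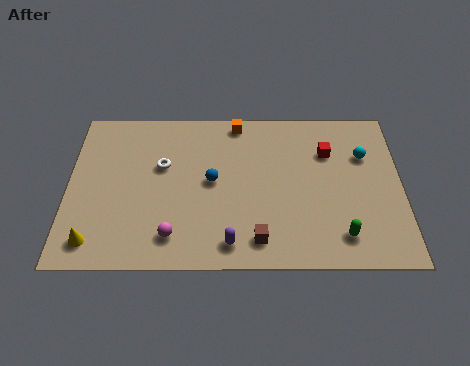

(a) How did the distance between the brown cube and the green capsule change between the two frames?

-0.9

The distance was about 4.5 in the first image and 3.6 in the second, so they moved 0.9 units closer together.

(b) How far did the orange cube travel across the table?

2.4

The orange cube was near (9.7, 7.7) before and (7.4, 8.3) after, so it travelled √(2.3² + 0.6²) ≈ 2.4 units.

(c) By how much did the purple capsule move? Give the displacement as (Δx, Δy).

(-1.0, -1.6)

From the two frames, the purple capsule sits at roughly (8.1, 2.9) before and (7.1, 1.3) after.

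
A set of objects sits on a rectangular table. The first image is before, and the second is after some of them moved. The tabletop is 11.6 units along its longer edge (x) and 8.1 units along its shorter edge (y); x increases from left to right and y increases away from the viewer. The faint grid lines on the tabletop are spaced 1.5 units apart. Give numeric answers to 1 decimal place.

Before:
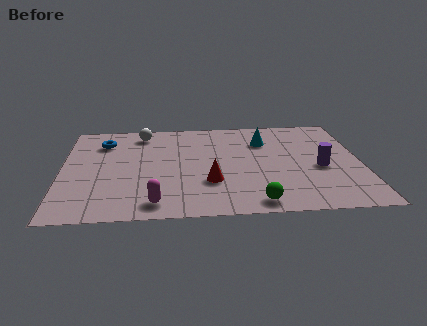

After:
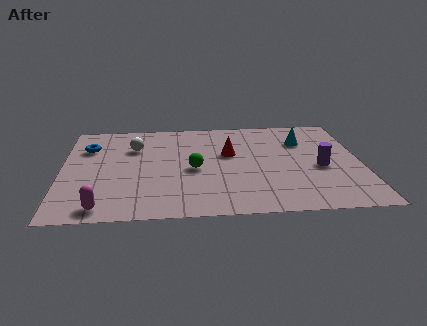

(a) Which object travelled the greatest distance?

the green sphere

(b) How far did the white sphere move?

1.2

The white sphere moved from about (3.1, 6.9) to (2.8, 5.7), a distance of √(0.3² + 1.2²) ≈ 1.2.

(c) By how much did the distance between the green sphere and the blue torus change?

-3.3

Before: roughly 7.9 units apart; after: 4.6. That's 3.3 units closer together.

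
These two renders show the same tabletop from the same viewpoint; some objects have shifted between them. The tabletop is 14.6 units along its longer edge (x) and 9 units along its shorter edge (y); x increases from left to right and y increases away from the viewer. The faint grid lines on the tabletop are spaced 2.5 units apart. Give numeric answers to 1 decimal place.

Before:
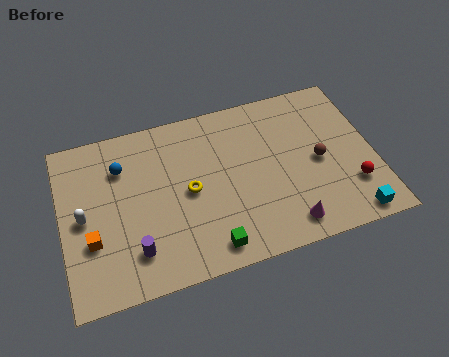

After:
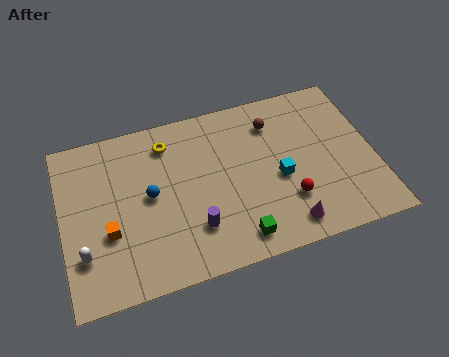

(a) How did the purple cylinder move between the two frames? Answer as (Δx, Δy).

(2.8, 0.4)

From the two frames, the purple cylinder sits at roughly (3.2, 2.0) before and (6.0, 2.4) after.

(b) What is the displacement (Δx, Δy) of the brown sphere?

(-1.9, 2.7)

The brown sphere started near (12.0, 4.3) and ended near (10.1, 7.0).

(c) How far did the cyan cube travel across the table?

4.3

The cyan cube moved from about (13.2, 0.9) to (10.1, 3.9), a distance of √(3.1² + 3.0²) ≈ 4.3.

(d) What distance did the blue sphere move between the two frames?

2.2

The blue sphere moved from about (2.9, 6.6) to (4.1, 4.7), a distance of √(1.2² + 1.9²) ≈ 2.2.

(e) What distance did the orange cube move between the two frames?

0.8

The orange cube was near (1.3, 3.1) before and (2.1, 3.3) after, so it travelled √(0.8² + 0.2²) ≈ 0.8 units.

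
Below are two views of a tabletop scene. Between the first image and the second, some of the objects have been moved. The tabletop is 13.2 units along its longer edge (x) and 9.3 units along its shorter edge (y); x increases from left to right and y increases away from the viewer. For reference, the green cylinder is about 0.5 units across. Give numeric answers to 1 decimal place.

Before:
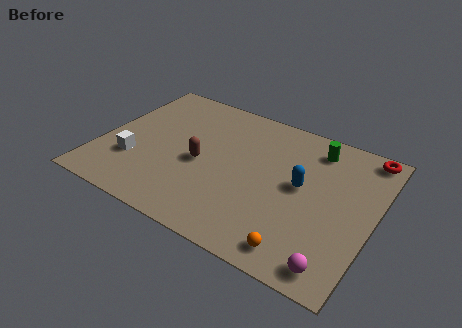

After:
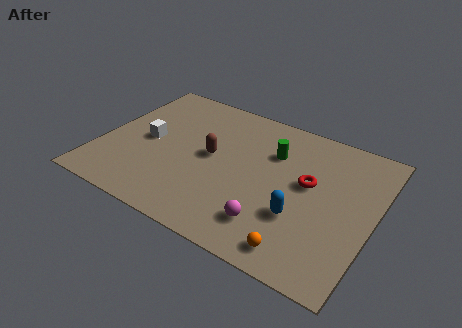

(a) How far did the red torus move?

3.9

The red torus was near (12.4, 8.4) before and (10.0, 5.3) after, so it travelled √(2.4² + 3.1²) ≈ 3.9 units.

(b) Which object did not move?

the orange sphere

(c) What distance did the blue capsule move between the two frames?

1.9

The blue capsule moved from about (9.7, 5.0) to (9.9, 3.1), a distance of √(0.2² + 1.9²) ≈ 1.9.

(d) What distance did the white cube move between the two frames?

1.7

The white cube moved from about (1.8, 2.9) to (2.2, 4.6), a distance of √(0.4² + 1.7²) ≈ 1.7.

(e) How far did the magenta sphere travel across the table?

3.3

The magenta sphere moved from about (11.9, 1.1) to (8.7, 2.0), a distance of √(3.2² + 0.9²) ≈ 3.3.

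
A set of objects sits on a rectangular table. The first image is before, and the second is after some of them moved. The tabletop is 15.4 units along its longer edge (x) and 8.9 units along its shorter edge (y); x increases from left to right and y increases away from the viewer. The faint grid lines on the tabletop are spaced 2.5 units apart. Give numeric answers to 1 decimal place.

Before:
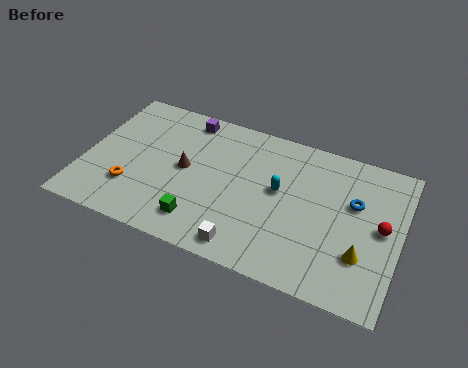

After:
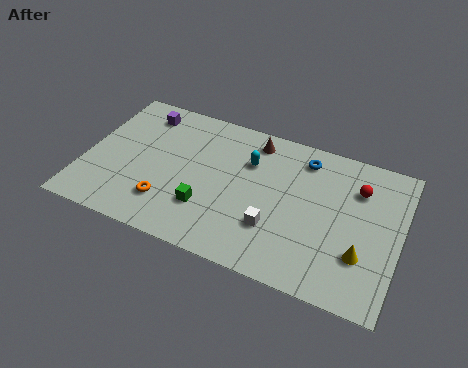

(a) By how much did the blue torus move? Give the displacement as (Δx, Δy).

(-2.6, 1.8)

The blue torus started near (13.1, 5.6) and ended near (10.5, 7.4).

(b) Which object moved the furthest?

the brown cone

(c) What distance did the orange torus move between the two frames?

1.8

The orange torus moved from about (2.5, 2.5) to (4.3, 2.2), a distance of √(1.8² + 0.3²) ≈ 1.8.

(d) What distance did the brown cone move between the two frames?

4.3

The brown cone was near (4.9, 4.6) before and (8.0, 7.6) after, so it travelled √(3.1² + 3.0²) ≈ 4.3 units.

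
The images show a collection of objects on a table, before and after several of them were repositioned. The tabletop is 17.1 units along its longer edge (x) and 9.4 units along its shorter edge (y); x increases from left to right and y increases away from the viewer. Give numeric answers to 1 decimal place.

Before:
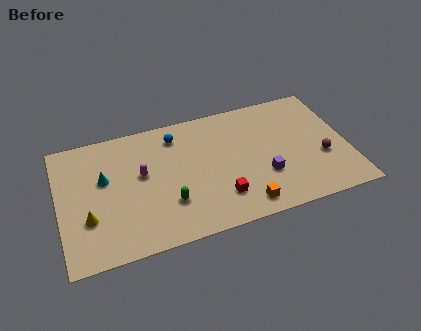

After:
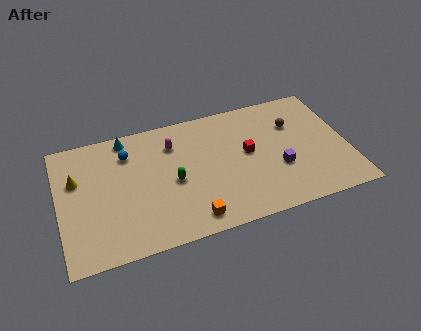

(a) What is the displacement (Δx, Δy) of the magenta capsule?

(2.0, 1.7)

The magenta capsule started near (4.9, 5.4) and ended near (6.9, 7.1).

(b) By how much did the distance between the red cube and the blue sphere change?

+1.5

Before: roughly 5.8 units apart; after: 7.3. That's 1.5 units further apart.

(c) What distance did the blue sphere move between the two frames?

2.9

The blue sphere moved from about (7.1, 7.7) to (4.2, 7.2), a distance of √(2.9² + 0.5²) ≈ 2.9.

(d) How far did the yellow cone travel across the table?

3.0

The yellow cone was near (1.6, 3.1) before and (1.1, 6.1) after, so it travelled √(0.5² + 3.0²) ≈ 3.0 units.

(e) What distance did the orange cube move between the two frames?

3.1

From (10.6, 1.3) to (7.5, 1.3), the orange cube covered √(3.1² + 0.0²) ≈ 3.1 units.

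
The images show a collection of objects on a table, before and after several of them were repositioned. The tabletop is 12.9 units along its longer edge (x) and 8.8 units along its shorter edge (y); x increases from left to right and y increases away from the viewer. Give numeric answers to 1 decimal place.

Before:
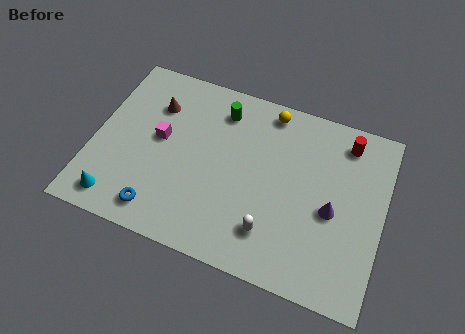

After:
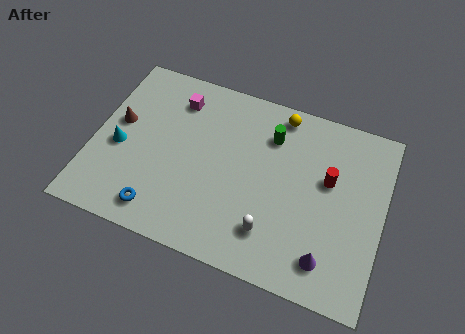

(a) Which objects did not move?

the blue torus and the white capsule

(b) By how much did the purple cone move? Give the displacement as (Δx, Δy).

(0.0, -2.3)

The purple cone was at about (10.7, 3.9) and moved to about (10.7, 1.6).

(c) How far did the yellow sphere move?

0.5

The yellow sphere moved from about (7.5, 7.8) to (8.0, 7.8), a distance of √(0.5² + 0.0²) ≈ 0.5.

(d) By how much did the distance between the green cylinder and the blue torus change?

+0.7

They were about 6.2 units apart before and 6.9 after — 0.7 units further apart.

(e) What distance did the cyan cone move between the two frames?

2.6

From (1.4, 1.2) to (1.2, 3.8), the cyan cone covered √(0.2² + 2.6²) ≈ 2.6 units.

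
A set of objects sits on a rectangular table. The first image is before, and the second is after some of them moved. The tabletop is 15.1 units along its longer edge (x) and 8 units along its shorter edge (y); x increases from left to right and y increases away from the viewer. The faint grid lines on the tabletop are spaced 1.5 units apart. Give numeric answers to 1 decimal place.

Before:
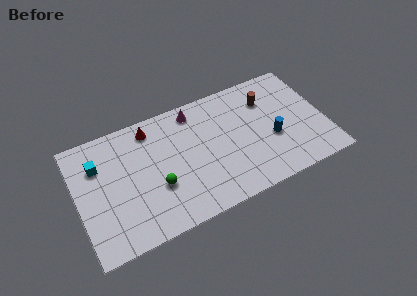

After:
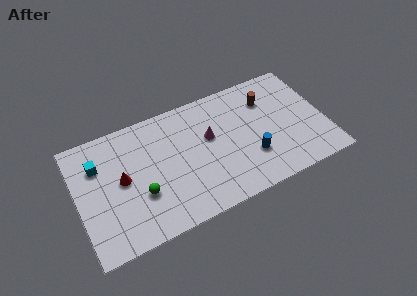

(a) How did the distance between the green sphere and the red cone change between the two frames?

-2.2

They were about 3.9 units apart before and 1.7 after — 2.2 units closer together.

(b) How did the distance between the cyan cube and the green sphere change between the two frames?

-0.6

Before: roughly 4.3 units apart; after: 3.7. That's 0.6 units closer together.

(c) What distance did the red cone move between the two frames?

3.3

The red cone was near (4.7, 6.8) before and (2.7, 4.2) after, so it travelled √(2.0² + 2.6²) ≈ 3.3 units.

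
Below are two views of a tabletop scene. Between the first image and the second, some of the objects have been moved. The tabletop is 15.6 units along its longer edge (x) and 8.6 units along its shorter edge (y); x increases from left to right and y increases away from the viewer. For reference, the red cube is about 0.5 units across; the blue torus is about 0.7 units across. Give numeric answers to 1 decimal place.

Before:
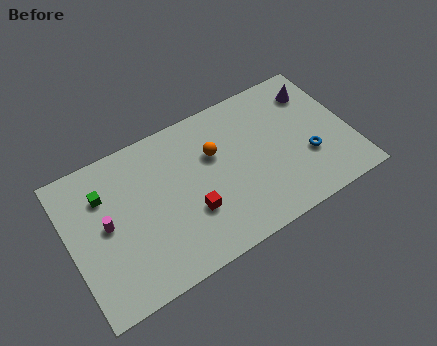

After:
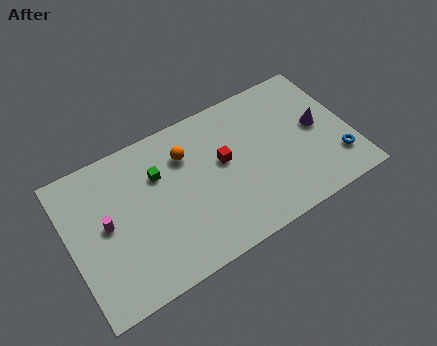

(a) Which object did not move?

the magenta cylinder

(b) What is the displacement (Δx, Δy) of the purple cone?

(-0.2, -2.2)

The purple cone was at about (14.1, 6.7) and moved to about (13.9, 4.5).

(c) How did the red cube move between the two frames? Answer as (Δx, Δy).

(2.1, 2.0)

From the two frames, the red cube sits at roughly (6.5, 2.9) before and (8.6, 4.9) after.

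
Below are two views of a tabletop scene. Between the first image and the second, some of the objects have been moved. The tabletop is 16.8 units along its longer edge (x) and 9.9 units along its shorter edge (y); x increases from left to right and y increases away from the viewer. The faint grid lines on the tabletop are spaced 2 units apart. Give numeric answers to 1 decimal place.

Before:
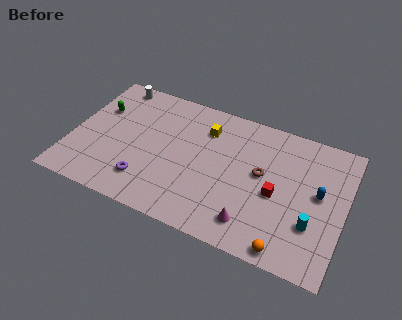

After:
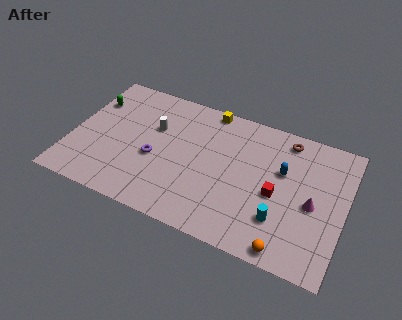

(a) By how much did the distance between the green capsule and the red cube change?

+0.6

Before: roughly 11.5 units apart; after: 12.1. That's 0.6 units further apart.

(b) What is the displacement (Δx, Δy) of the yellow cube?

(0.0, 1.6)

The yellow cube was at about (8.0, 7.5) and moved to about (8.0, 9.1).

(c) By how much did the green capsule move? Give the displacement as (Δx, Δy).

(-0.5, 0.5)

The green capsule was at about (1.4, 6.6) and moved to about (0.9, 7.1).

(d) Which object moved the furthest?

the magenta cone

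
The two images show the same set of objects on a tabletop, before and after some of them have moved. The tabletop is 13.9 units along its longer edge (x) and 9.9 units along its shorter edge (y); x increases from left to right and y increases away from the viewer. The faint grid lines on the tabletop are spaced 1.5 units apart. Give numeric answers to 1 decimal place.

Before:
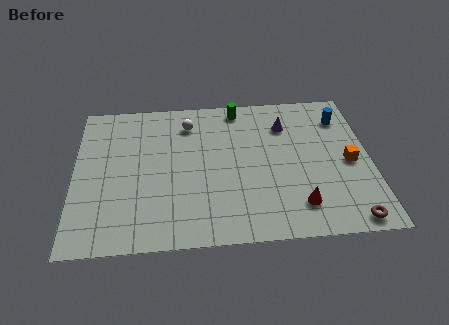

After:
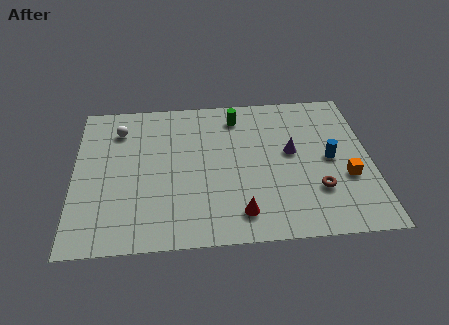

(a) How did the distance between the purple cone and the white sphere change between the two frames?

+3.8

The distance was about 4.6 in the first image and 8.4 in the second, so they moved 3.8 units further apart.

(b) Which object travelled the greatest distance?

the white sphere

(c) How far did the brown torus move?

2.4

From (12.7, 0.9) to (11.3, 2.9), the brown torus covered √(1.4² + 2.0²) ≈ 2.4 units.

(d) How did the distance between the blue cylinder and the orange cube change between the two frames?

-1.6

They were about 3.1 units apart before and 1.5 after — 1.6 units closer together.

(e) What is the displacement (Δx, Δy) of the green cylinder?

(-0.1, -0.6)

From the two frames, the green cylinder sits at roughly (7.8, 8.8) before and (7.7, 8.2) after.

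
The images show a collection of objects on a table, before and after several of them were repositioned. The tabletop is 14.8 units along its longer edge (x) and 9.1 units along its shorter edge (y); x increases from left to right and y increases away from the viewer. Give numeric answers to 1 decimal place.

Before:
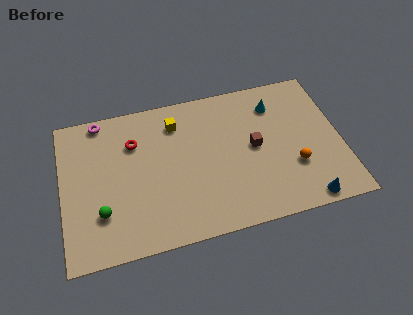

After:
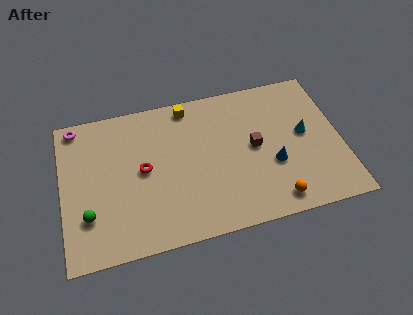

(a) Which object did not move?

the brown cube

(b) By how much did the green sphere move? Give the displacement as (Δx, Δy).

(-0.7, 0.0)

The green sphere was at about (2.0, 2.6) and moved to about (1.3, 2.6).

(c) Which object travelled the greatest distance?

the blue cone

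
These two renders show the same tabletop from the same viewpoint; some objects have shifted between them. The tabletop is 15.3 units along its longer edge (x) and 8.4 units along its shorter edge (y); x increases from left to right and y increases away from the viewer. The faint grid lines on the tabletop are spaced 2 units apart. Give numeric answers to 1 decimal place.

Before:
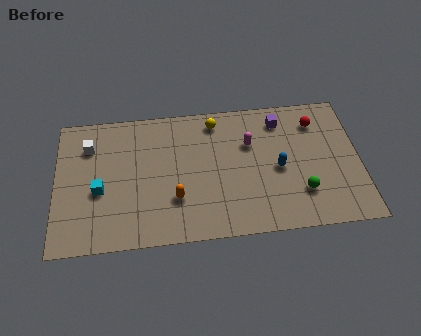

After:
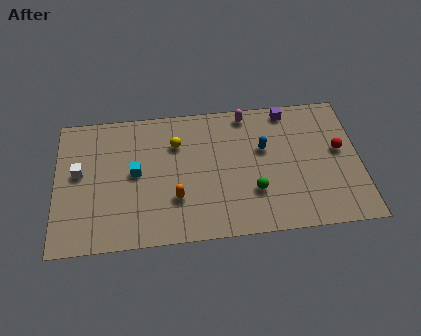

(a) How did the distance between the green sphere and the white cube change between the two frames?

-2.4

Before: roughly 11.3 units apart; after: 8.9. That's 2.4 units closer together.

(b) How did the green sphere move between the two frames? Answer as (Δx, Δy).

(-2.4, 0.3)

The green sphere started near (12.3, 2.3) and ended near (9.9, 2.6).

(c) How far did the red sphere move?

2.2

The red sphere moved from about (13.2, 6.6) to (14.3, 4.7), a distance of √(1.1² + 1.9²) ≈ 2.2.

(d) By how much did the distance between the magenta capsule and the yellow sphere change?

+1.6

Before: roughly 2.3 units apart; after: 3.9. That's 1.6 units further apart.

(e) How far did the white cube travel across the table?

1.7

The white cube was near (1.7, 6.3) before and (1.2, 4.7) after, so it travelled √(0.5² + 1.6²) ≈ 1.7 units.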